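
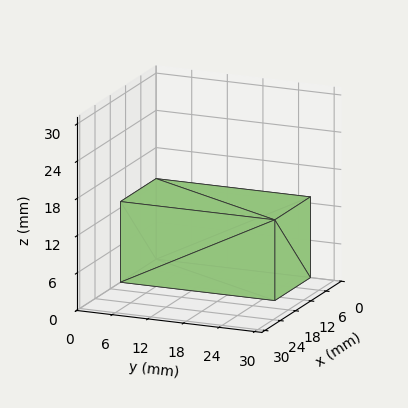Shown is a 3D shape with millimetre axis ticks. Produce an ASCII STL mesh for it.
Reading the render: the shape is a rectangular box, roughly 14 × 26 mm footprint and 13 mm tall (dimensions read to the nearest mm from the axis ticks). For the STL, each face is triangulated and given an outward normal.

solid part
  facet normal 0.0000 0.0000 -1.0000
    outer loop
      vertex 14.000 26.000 0.000
      vertex 14.000 0.000 0.000
      vertex 0.000 0.000 0.000
    endloop
  endfacet
  facet normal 0.0000 0.0000 -1.0000
    outer loop
      vertex 0.000 26.000 0.000
      vertex 14.000 26.000 0.000
      vertex 0.000 0.000 0.000
    endloop
  endfacet
  facet normal 0.0000 0.0000 1.0000
    outer loop
      vertex 0.000 0.000 13.000
      vertex 14.000 0.000 13.000
      vertex 14.000 26.000 13.000
    endloop
  endfacet
  facet normal 0.0000 0.0000 1.0000
    outer loop
      vertex 0.000 0.000 13.000
      vertex 14.000 26.000 13.000
      vertex 0.000 26.000 13.000
    endloop
  endfacet
  facet normal 0.0000 -1.0000 0.0000
    outer loop
      vertex 0.000 0.000 0.000
      vertex 14.000 0.000 0.000
      vertex 14.000 0.000 13.000
    endloop
  endfacet
  facet normal 0.0000 -1.0000 0.0000
    outer loop
      vertex 0.000 0.000 0.000
      vertex 14.000 0.000 13.000
      vertex 0.000 0.000 13.000
    endloop
  endfacet
  facet normal 0.0000 1.0000 0.0000
    outer loop
      vertex 14.000 26.000 13.000
      vertex 14.000 26.000 0.000
      vertex 0.000 26.000 0.000
    endloop
  endfacet
  facet normal 0.0000 1.0000 0.0000
    outer loop
      vertex 0.000 26.000 13.000
      vertex 14.000 26.000 13.000
      vertex 0.000 26.000 0.000
    endloop
  endfacet
  facet normal -1.0000 0.0000 0.0000
    outer loop
      vertex 0.000 26.000 13.000
      vertex 0.000 26.000 0.000
      vertex 0.000 0.000 0.000
    endloop
  endfacet
  facet normal -1.0000 0.0000 0.0000
    outer loop
      vertex 0.000 0.000 13.000
      vertex 0.000 26.000 13.000
      vertex 0.000 0.000 0.000
    endloop
  endfacet
  facet normal 1.0000 0.0000 0.0000
    outer loop
      vertex 14.000 0.000 0.000
      vertex 14.000 26.000 0.000
      vertex 14.000 26.000 13.000
    endloop
  endfacet
  facet normal 1.0000 0.0000 0.0000
    outer loop
      vertex 14.000 0.000 0.000
      vertex 14.000 26.000 13.000
      vertex 14.000 0.000 13.000
    endloop
  endfacet
endsolid part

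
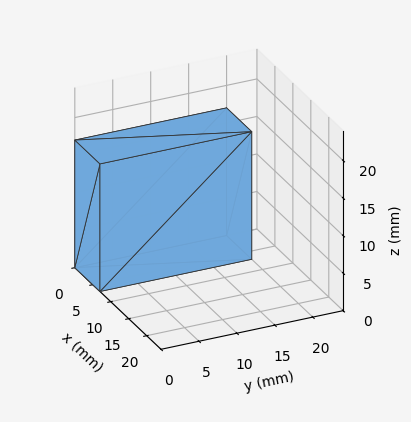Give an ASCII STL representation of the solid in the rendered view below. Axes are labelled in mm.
Reading the render: the shape is a rectangular box, roughly 7 × 20 mm footprint and 17 mm tall (dimensions read to the nearest mm from the axis ticks). For the STL, each face is triangulated and given an outward normal.

solid part
  facet normal 0.0000 0.0000 -1.0000
    outer loop
      vertex 7.000 20.000 0.000
      vertex 7.000 0.000 0.000
      vertex 0.000 0.000 0.000
    endloop
  endfacet
  facet normal 0.0000 0.0000 -1.0000
    outer loop
      vertex 0.000 20.000 0.000
      vertex 7.000 20.000 0.000
      vertex 0.000 0.000 0.000
    endloop
  endfacet
  facet normal 0.0000 0.0000 1.0000
    outer loop
      vertex 0.000 0.000 17.000
      vertex 7.000 0.000 17.000
      vertex 7.000 20.000 17.000
    endloop
  endfacet
  facet normal 0.0000 0.0000 1.0000
    outer loop
      vertex 0.000 0.000 17.000
      vertex 7.000 20.000 17.000
      vertex 0.000 20.000 17.000
    endloop
  endfacet
  facet normal 0.0000 -1.0000 0.0000
    outer loop
      vertex 0.000 0.000 0.000
      vertex 7.000 0.000 0.000
      vertex 7.000 0.000 17.000
    endloop
  endfacet
  facet normal 0.0000 -1.0000 0.0000
    outer loop
      vertex 0.000 0.000 0.000
      vertex 7.000 0.000 17.000
      vertex 0.000 0.000 17.000
    endloop
  endfacet
  facet normal 0.0000 1.0000 0.0000
    outer loop
      vertex 7.000 20.000 17.000
      vertex 7.000 20.000 0.000
      vertex 0.000 20.000 0.000
    endloop
  endfacet
  facet normal 0.0000 1.0000 0.0000
    outer loop
      vertex 0.000 20.000 17.000
      vertex 7.000 20.000 17.000
      vertex 0.000 20.000 0.000
    endloop
  endfacet
  facet normal -1.0000 0.0000 0.0000
    outer loop
      vertex 0.000 20.000 17.000
      vertex 0.000 20.000 0.000
      vertex 0.000 0.000 0.000
    endloop
  endfacet
  facet normal -1.0000 0.0000 0.0000
    outer loop
      vertex 0.000 0.000 17.000
      vertex 0.000 20.000 17.000
      vertex 0.000 0.000 0.000
    endloop
  endfacet
  facet normal 1.0000 0.0000 0.0000
    outer loop
      vertex 7.000 0.000 0.000
      vertex 7.000 20.000 0.000
      vertex 7.000 20.000 17.000
    endloop
  endfacet
  facet normal 1.0000 0.0000 0.0000
    outer loop
      vertex 7.000 0.000 0.000
      vertex 7.000 20.000 17.000
      vertex 7.000 0.000 17.000
    endloop
  endfacet
endsolid part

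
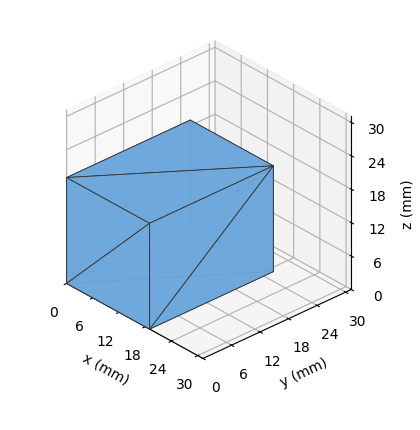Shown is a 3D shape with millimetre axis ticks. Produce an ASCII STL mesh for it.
Reading the render: the shape is a rectangular box, roughly 19 × 26 mm footprint and 19 mm tall (dimensions read to the nearest mm from the axis ticks). For the STL, each face is triangulated and given an outward normal.

solid part
  facet normal 0.0000 0.0000 -1.0000
    outer loop
      vertex 19.00 26.00 0.00
      vertex 19.00 0.00 0.00
      vertex 0.00 0.00 0.00
    endloop
  endfacet
  facet normal 0.0000 0.0000 -1.0000
    outer loop
      vertex 0.00 26.00 0.00
      vertex 19.00 26.00 0.00
      vertex 0.00 0.00 0.00
    endloop
  endfacet
  facet normal 0.0000 0.0000 1.0000
    outer loop
      vertex 0.00 0.00 19.00
      vertex 19.00 0.00 19.00
      vertex 19.00 26.00 19.00
    endloop
  endfacet
  facet normal 0.0000 0.0000 1.0000
    outer loop
      vertex 0.00 0.00 19.00
      vertex 19.00 26.00 19.00
      vertex 0.00 26.00 19.00
    endloop
  endfacet
  facet normal 0.0000 -1.0000 0.0000
    outer loop
      vertex 0.00 0.00 0.00
      vertex 19.00 0.00 0.00
      vertex 19.00 0.00 19.00
    endloop
  endfacet
  facet normal 0.0000 -1.0000 0.0000
    outer loop
      vertex 0.00 0.00 0.00
      vertex 19.00 0.00 19.00
      vertex 0.00 0.00 19.00
    endloop
  endfacet
  facet normal 0.0000 1.0000 0.0000
    outer loop
      vertex 19.00 26.00 19.00
      vertex 19.00 26.00 0.00
      vertex 0.00 26.00 0.00
    endloop
  endfacet
  facet normal 0.0000 1.0000 0.0000
    outer loop
      vertex 0.00 26.00 19.00
      vertex 19.00 26.00 19.00
      vertex 0.00 26.00 0.00
    endloop
  endfacet
  facet normal -1.0000 0.0000 0.0000
    outer loop
      vertex 0.00 26.00 19.00
      vertex 0.00 26.00 0.00
      vertex 0.00 0.00 0.00
    endloop
  endfacet
  facet normal -1.0000 0.0000 0.0000
    outer loop
      vertex 0.00 0.00 19.00
      vertex 0.00 26.00 19.00
      vertex 0.00 0.00 0.00
    endloop
  endfacet
  facet normal 1.0000 0.0000 0.0000
    outer loop
      vertex 19.00 0.00 0.00
      vertex 19.00 26.00 0.00
      vertex 19.00 26.00 19.00
    endloop
  endfacet
  facet normal 1.0000 0.0000 0.0000
    outer loop
      vertex 19.00 0.00 0.00
      vertex 19.00 26.00 19.00
      vertex 19.00 0.00 19.00
    endloop
  endfacet
endsolid part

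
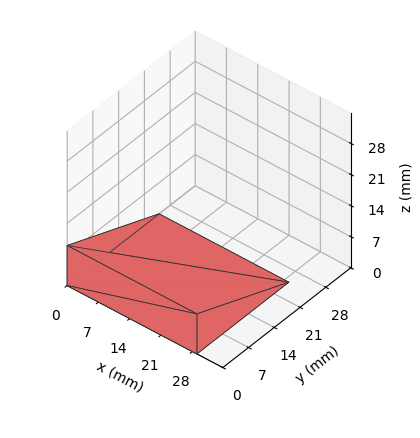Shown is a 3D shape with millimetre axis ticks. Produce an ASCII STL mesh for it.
Reading the render: the shape is a wedge (ramp): 29 × 25 mm base, rising to 9 mm along the y=0 edge and sloping linearly to z=0 at y=25 (dimensions read to the nearest mm from the axis ticks). For the STL, each face is triangulated and given an outward normal.

solid part
  facet normal 0.0000 0.0000 -1.0000
    outer loop
      vertex 29.00 25.00 0.00
      vertex 29.00 0.00 0.00
      vertex 0.00 0.00 0.00
    endloop
  endfacet
  facet normal 0.0000 0.0000 -1.0000
    outer loop
      vertex 0.00 25.00 0.00
      vertex 29.00 25.00 0.00
      vertex 0.00 0.00 0.00
    endloop
  endfacet
  facet normal 0.0000 -1.0000 0.0000
    outer loop
      vertex 0.00 0.00 0.00
      vertex 29.00 0.00 0.00
      vertex 29.00 0.00 9.00
    endloop
  endfacet
  facet normal 0.0000 -1.0000 0.0000
    outer loop
      vertex 0.00 0.00 0.00
      vertex 29.00 0.00 9.00
      vertex 0.00 0.00 9.00
    endloop
  endfacet
  facet normal 0.0000 0.3387 0.9409
    outer loop
      vertex 0.00 0.00 9.00
      vertex 29.00 0.00 9.00
      vertex 29.00 25.00 0.00
    endloop
  endfacet
  facet normal 0.0000 0.3387 0.9409
    outer loop
      vertex 0.00 0.00 9.00
      vertex 29.00 25.00 0.00
      vertex 0.00 25.00 0.00
    endloop
  endfacet
  facet normal -1.0000 0.0000 0.0000
    outer loop
      vertex 0.00 0.00 9.00
      vertex 0.00 25.00 0.00
      vertex 0.00 0.00 0.00
    endloop
  endfacet
  facet normal 1.0000 0.0000 0.0000
    outer loop
      vertex 29.00 0.00 0.00
      vertex 29.00 25.00 0.00
      vertex 29.00 0.00 9.00
    endloop
  endfacet
endsolid part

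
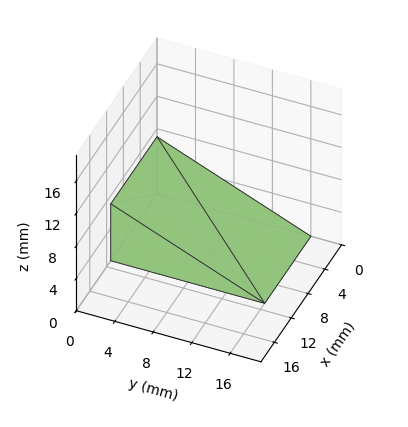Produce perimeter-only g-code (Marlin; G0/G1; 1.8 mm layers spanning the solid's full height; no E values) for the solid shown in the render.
Reading the render: the shape is a wedge (ramp): 11 × 16 mm base, rising to 7 mm along the y=0 edge and sloping linearly to z=0 at y=16 (dimensions read to the nearest mm from the axis ticks). For the g-code, the solid's height is divided into equal slices at the stated Δz and each level perimeter traced with G1 moves after a G0 lift.

; perimeter-only toolpath
G21 ; units = mm
G90 ; absolute positioning
G28 ; home
; layer 1
G0 Z1.8
G0 X0.0 Y0.0
G1 X11.0 Y0.0
G1 X11.0 Y12.0
G1 X0.0 Y12.0
G1 X0.0 Y0.0
; layer 2
G0 Z3.5
G0 X0.0 Y0.0
G1 X11.0 Y0.0
G1 X11.0 Y8.0
G1 X0.0 Y8.0
G1 X0.0 Y0.0
; layer 3
G0 Z5.2
G0 X0.0 Y0.0
G1 X11.0 Y0.0
G1 X11.0 Y4.0
G1 X0.0 Y4.0
G1 X0.0 Y0.0
M2 ; end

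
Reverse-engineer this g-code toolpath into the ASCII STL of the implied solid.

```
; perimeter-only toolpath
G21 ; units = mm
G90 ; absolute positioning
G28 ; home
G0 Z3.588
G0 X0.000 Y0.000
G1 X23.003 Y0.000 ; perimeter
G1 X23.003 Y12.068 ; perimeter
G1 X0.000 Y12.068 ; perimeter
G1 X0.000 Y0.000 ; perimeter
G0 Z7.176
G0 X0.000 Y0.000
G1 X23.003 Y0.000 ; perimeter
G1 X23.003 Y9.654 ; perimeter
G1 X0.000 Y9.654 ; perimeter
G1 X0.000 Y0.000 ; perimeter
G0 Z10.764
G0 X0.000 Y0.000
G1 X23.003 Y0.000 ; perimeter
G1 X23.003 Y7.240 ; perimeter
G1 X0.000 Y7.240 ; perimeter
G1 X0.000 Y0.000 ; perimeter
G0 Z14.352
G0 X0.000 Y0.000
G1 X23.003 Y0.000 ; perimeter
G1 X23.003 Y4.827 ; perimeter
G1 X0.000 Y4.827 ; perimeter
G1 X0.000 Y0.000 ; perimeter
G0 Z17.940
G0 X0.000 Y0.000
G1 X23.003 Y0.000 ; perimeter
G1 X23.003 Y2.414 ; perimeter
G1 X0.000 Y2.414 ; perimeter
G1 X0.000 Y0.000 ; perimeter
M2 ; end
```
solid part
  facet normal 0.0000 0.0000 -1.0000
    outer loop
      vertex 23.003 14.481 0.000
      vertex 23.003 0.000 0.000
      vertex 0.000 0.000 0.000
    endloop
  endfacet
  facet normal 0.0000 0.0000 -1.0000
    outer loop
      vertex 0.000 14.481 0.000
      vertex 23.003 14.481 0.000
      vertex 0.000 0.000 0.000
    endloop
  endfacet
  facet normal 0.0000 -1.0000 0.0000
    outer loop
      vertex 0.000 0.000 0.000
      vertex 23.003 0.000 0.000
      vertex 23.003 0.000 21.528
    endloop
  endfacet
  facet normal 0.0000 -1.0000 0.0000
    outer loop
      vertex 0.000 0.000 0.000
      vertex 23.003 0.000 21.528
      vertex 0.000 0.000 21.528
    endloop
  endfacet
  facet normal 0.0000 0.8297 0.5581
    outer loop
      vertex 0.000 0.000 21.528
      vertex 23.003 0.000 21.528
      vertex 23.003 14.481 0.000
    endloop
  endfacet
  facet normal 0.0000 0.8297 0.5581
    outer loop
      vertex 0.000 0.000 21.528
      vertex 23.003 14.481 0.000
      vertex 0.000 14.481 0.000
    endloop
  endfacet
  facet normal -1.0000 0.0000 0.0000
    outer loop
      vertex 0.000 0.000 21.528
      vertex 0.000 14.481 0.000
      vertex 0.000 0.000 0.000
    endloop
  endfacet
  facet normal 1.0000 0.0000 0.0000
    outer loop
      vertex 23.003 0.000 0.000
      vertex 23.003 14.481 0.000
      vertex 23.003 0.000 21.528
    endloop
  endfacet
endsolid part

The G0 Z moves step by Δz≈3.588 mm. The G1 loops shrink linearly with z, so the solid tapers from its base footprint up to z≈21.5. Closing with a flat bottom cap and the tapered top and triangulating gives 8 facets — a wedge (ramp): 23 × 14.5 mm base, rising to 21.5 mm along the y=0 edge and sloping linearly to z=0 at y=14.5.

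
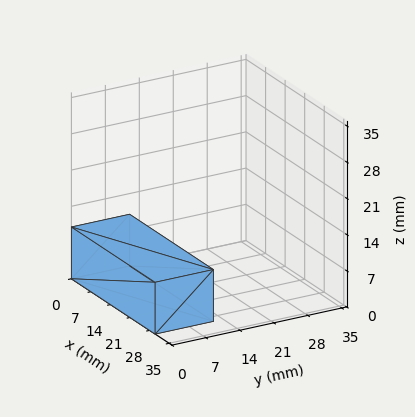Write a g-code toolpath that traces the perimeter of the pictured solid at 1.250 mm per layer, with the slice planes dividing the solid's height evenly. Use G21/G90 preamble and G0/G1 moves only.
Reading the render: the shape is a rectangular box, roughly 30 × 12 mm footprint and 10 mm tall (dimensions read to the nearest mm from the axis ticks). For the g-code, the solid's height is divided into equal slices at the stated Δz and each level perimeter traced with G1 moves after a G0 lift.

; perimeter-only toolpath
G21 ; units = mm
G90 ; absolute positioning
G28 ; home
; layer 1
G0 Z1.250
G0 X0.000 Y0.000
G1 X30.000 Y0.000
G1 X30.000 Y12.000
G1 X0.000 Y12.000
G1 X0.000 Y0.000
; layer 2
G0 Z2.500
G0 X0.000 Y0.000
G1 X30.000 Y0.000
G1 X30.000 Y12.000
G1 X0.000 Y12.000
G1 X0.000 Y0.000
; layer 3
G0 Z3.750
G0 X0.000 Y0.000
G1 X30.000 Y0.000
G1 X30.000 Y12.000
G1 X0.000 Y12.000
G1 X0.000 Y0.000
; layer 4
G0 Z5.000
G0 X0.000 Y0.000
G1 X30.000 Y0.000
G1 X30.000 Y12.000
G1 X0.000 Y12.000
G1 X0.000 Y0.000
; layer 5
G0 Z6.250
G0 X0.000 Y0.000
G1 X30.000 Y0.000
G1 X30.000 Y12.000
G1 X0.000 Y12.000
G1 X0.000 Y0.000
; layer 6
G0 Z7.500
G0 X0.000 Y0.000
G1 X30.000 Y0.000
G1 X30.000 Y12.000
G1 X0.000 Y12.000
G1 X0.000 Y0.000
; layer 7
G0 Z8.750
G0 X0.000 Y0.000
G1 X30.000 Y0.000
G1 X30.000 Y12.000
G1 X0.000 Y12.000
G1 X0.000 Y0.000
; layer 8
G0 Z10.000
G0 X0.000 Y0.000
G1 X30.000 Y0.000
G1 X30.000 Y12.000
G1 X0.000 Y12.000
G1 X0.000 Y0.000
M2 ; end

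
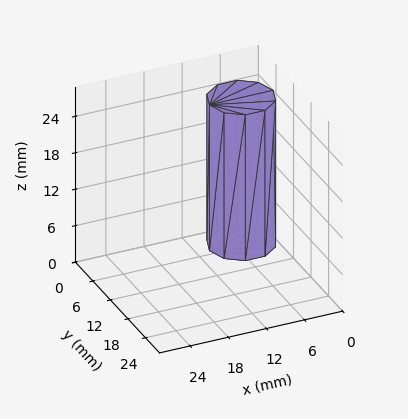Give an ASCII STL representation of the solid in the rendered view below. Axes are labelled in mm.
Reading the render: the shape is a regular 10-sided prism (a cylinder approximated with 10 flat sides), circumscribed radius ≈ 5 mm, height ≈ 24 mm (dimensions read to the nearest mm from the axis ticks). For the STL, each face is triangulated and given an outward normal.

solid part
  facet normal 0.0000 0.0000 -1.0000
    outer loop
      vertex 6.55 9.76 0.00
      vertex 9.05 7.94 0.00
      vertex 10.00 5.00 0.00
    endloop
  endfacet
  facet normal 0.0000 0.0000 -1.0000
    outer loop
      vertex 3.45 9.76 0.00
      vertex 6.55 9.76 0.00
      vertex 10.00 5.00 0.00
    endloop
  endfacet
  facet normal 0.0000 0.0000 -1.0000
    outer loop
      vertex 0.95 7.94 0.00
      vertex 3.45 9.76 0.00
      vertex 10.00 5.00 0.00
    endloop
  endfacet
  facet normal 0.0000 0.0000 -1.0000
    outer loop
      vertex 0.00 5.00 0.00
      vertex 0.95 7.94 0.00
      vertex 10.00 5.00 0.00
    endloop
  endfacet
  facet normal 0.0000 0.0000 -1.0000
    outer loop
      vertex 0.95 2.06 0.00
      vertex 0.00 5.00 0.00
      vertex 10.00 5.00 0.00
    endloop
  endfacet
  facet normal 0.0000 0.0000 -1.0000
    outer loop
      vertex 3.45 0.24 0.00
      vertex 0.95 2.06 0.00
      vertex 10.00 5.00 0.00
    endloop
  endfacet
  facet normal 0.0000 0.0000 -1.0000
    outer loop
      vertex 6.55 0.24 0.00
      vertex 3.45 0.24 0.00
      vertex 10.00 5.00 0.00
    endloop
  endfacet
  facet normal 0.0000 0.0000 -1.0000
    outer loop
      vertex 9.05 2.06 0.00
      vertex 6.55 0.24 0.00
      vertex 10.00 5.00 0.00
    endloop
  endfacet
  facet normal 0.0000 0.0000 1.0000
    outer loop
      vertex 10.00 5.00 24.00
      vertex 9.05 7.94 24.00
      vertex 6.55 9.76 24.00
    endloop
  endfacet
  facet normal 0.0000 0.0000 1.0000
    outer loop
      vertex 10.00 5.00 24.00
      vertex 6.55 9.76 24.00
      vertex 3.45 9.76 24.00
    endloop
  endfacet
  facet normal 0.0000 0.0000 1.0000
    outer loop
      vertex 10.00 5.00 24.00
      vertex 3.45 9.76 24.00
      vertex 0.95 7.94 24.00
    endloop
  endfacet
  facet normal 0.0000 0.0000 1.0000
    outer loop
      vertex 10.00 5.00 24.00
      vertex 0.95 7.94 24.00
      vertex 0.00 5.00 24.00
    endloop
  endfacet
  facet normal 0.0000 0.0000 1.0000
    outer loop
      vertex 10.00 5.00 24.00
      vertex 0.00 5.00 24.00
      vertex 0.95 2.06 24.00
    endloop
  endfacet
  facet normal 0.0000 0.0000 1.0000
    outer loop
      vertex 10.00 5.00 24.00
      vertex 0.95 2.06 24.00
      vertex 3.45 0.24 24.00
    endloop
  endfacet
  facet normal 0.0000 0.0000 1.0000
    outer loop
      vertex 10.00 5.00 24.00
      vertex 3.45 0.24 24.00
      vertex 6.55 0.24 24.00
    endloop
  endfacet
  facet normal 0.0000 0.0000 1.0000
    outer loop
      vertex 10.00 5.00 24.00
      vertex 6.55 0.24 24.00
      vertex 9.05 2.06 24.00
    endloop
  endfacet
  facet normal 0.9516 0.3075 0.0000
    outer loop
      vertex 10.00 5.00 0.00
      vertex 9.05 7.94 0.00
      vertex 9.05 7.94 24.00
    endloop
  endfacet
  facet normal 0.9516 0.3075 0.0000
    outer loop
      vertex 10.00 5.00 0.00
      vertex 9.05 7.94 24.00
      vertex 10.00 5.00 24.00
    endloop
  endfacet
  facet normal 0.5886 0.8085 0.0000
    outer loop
      vertex 9.05 7.94 0.00
      vertex 6.55 9.76 0.00
      vertex 6.55 9.76 24.00
    endloop
  endfacet
  facet normal 0.5886 0.8085 0.0000
    outer loop
      vertex 9.05 7.94 0.00
      vertex 6.55 9.76 24.00
      vertex 9.05 7.94 24.00
    endloop
  endfacet
  facet normal 0.0000 1.0000 0.0000
    outer loop
      vertex 6.55 9.76 0.00
      vertex 3.45 9.76 0.00
      vertex 3.45 9.76 24.00
    endloop
  endfacet
  facet normal 0.0000 1.0000 0.0000
    outer loop
      vertex 6.55 9.76 0.00
      vertex 3.45 9.76 24.00
      vertex 6.55 9.76 24.00
    endloop
  endfacet
  facet normal -0.5886 0.8085 0.0000
    outer loop
      vertex 3.45 9.76 0.00
      vertex 0.95 7.94 0.00
      vertex 0.95 7.94 24.00
    endloop
  endfacet
  facet normal -0.5886 0.8085 0.0000
    outer loop
      vertex 3.45 9.76 0.00
      vertex 0.95 7.94 24.00
      vertex 3.45 9.76 24.00
    endloop
  endfacet
  facet normal -0.9516 0.3075 0.0000
    outer loop
      vertex 0.95 7.94 0.00
      vertex 0.00 5.00 0.00
      vertex 0.00 5.00 24.00
    endloop
  endfacet
  facet normal -0.9516 0.3075 0.0000
    outer loop
      vertex 0.95 7.94 0.00
      vertex 0.00 5.00 24.00
      vertex 0.95 7.94 24.00
    endloop
  endfacet
  facet normal -0.9516 -0.3075 0.0000
    outer loop
      vertex 0.00 5.00 0.00
      vertex 0.95 2.06 0.00
      vertex 0.95 2.06 24.00
    endloop
  endfacet
  facet normal -0.9516 -0.3075 0.0000
    outer loop
      vertex 0.00 5.00 0.00
      vertex 0.95 2.06 24.00
      vertex 0.00 5.00 24.00
    endloop
  endfacet
  facet normal -0.5886 -0.8085 0.0000
    outer loop
      vertex 0.95 2.06 0.00
      vertex 3.45 0.24 0.00
      vertex 3.45 0.24 24.00
    endloop
  endfacet
  facet normal -0.5886 -0.8085 0.0000
    outer loop
      vertex 0.95 2.06 0.00
      vertex 3.45 0.24 24.00
      vertex 0.95 2.06 24.00
    endloop
  endfacet
  facet normal 0.0000 -1.0000 0.0000
    outer loop
      vertex 3.45 0.24 0.00
      vertex 6.55 0.24 0.00
      vertex 6.55 0.24 24.00
    endloop
  endfacet
  facet normal 0.0000 -1.0000 0.0000
    outer loop
      vertex 3.45 0.24 0.00
      vertex 6.55 0.24 24.00
      vertex 3.45 0.24 24.00
    endloop
  endfacet
  facet normal 0.5886 -0.8085 0.0000
    outer loop
      vertex 6.55 0.24 0.00
      vertex 9.05 2.06 0.00
      vertex 9.05 2.06 24.00
    endloop
  endfacet
  facet normal 0.5886 -0.8085 0.0000
    outer loop
      vertex 6.55 0.24 0.00
      vertex 9.05 2.06 24.00
      vertex 6.55 0.24 24.00
    endloop
  endfacet
  facet normal 0.9516 -0.3075 0.0000
    outer loop
      vertex 9.05 2.06 0.00
      vertex 10.00 5.00 0.00
      vertex 10.00 5.00 24.00
    endloop
  endfacet
  facet normal 0.9516 -0.3075 0.0000
    outer loop
      vertex 9.05 2.06 0.00
      vertex 10.00 5.00 24.00
      vertex 9.05 2.06 24.00
    endloop
  endfacet
endsolid part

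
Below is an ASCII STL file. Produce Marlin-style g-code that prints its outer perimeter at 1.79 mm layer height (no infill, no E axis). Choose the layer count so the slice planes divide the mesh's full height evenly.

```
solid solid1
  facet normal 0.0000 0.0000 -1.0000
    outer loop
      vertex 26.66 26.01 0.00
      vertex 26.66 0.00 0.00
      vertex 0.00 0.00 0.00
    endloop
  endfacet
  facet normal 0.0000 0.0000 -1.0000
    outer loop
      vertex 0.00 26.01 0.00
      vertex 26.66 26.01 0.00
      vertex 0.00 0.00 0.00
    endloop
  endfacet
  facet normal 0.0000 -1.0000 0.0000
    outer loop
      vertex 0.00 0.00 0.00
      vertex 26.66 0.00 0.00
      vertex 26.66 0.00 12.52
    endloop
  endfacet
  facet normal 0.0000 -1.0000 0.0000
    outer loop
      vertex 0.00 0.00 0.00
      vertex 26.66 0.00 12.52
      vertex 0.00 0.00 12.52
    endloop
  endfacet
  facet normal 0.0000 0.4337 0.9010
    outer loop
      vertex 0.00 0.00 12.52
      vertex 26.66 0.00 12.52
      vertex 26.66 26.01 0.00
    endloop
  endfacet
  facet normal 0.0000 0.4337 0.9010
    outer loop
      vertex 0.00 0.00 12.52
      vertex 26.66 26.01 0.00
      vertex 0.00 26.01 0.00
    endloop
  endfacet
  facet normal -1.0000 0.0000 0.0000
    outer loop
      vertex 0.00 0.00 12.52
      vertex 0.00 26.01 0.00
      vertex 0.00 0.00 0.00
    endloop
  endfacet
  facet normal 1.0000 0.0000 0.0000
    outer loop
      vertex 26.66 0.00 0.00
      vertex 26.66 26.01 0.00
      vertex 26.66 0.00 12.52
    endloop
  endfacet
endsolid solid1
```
; perimeter-only toolpath
G21 ; units = mm
G90 ; absolute positioning
G28 ; home
; layer 1
G0 Z1.79
G0 X0.00 Y0.00
G1 X26.66 Y0.00
G1 X26.66 Y22.29
G1 X0.00 Y22.29
G1 X0.00 Y0.00
; layer 2
G0 Z3.58
G0 X0.00 Y0.00
G1 X26.66 Y0.00
G1 X26.66 Y18.58
G1 X0.00 Y18.58
G1 X0.00 Y0.00
; layer 3
G0 Z5.37
G0 X0.00 Y0.00
G1 X26.66 Y0.00
G1 X26.66 Y14.86
G1 X0.00 Y14.86
G1 X0.00 Y0.00
; layer 4
G0 Z7.15
G0 X0.00 Y0.00
G1 X26.66 Y0.00
G1 X26.66 Y11.15
G1 X0.00 Y11.15
G1 X0.00 Y0.00
; layer 5
G0 Z8.94
G0 X0.00 Y0.00
G1 X26.66 Y0.00
G1 X26.66 Y7.43
G1 X0.00 Y7.43
G1 X0.00 Y0.00
; layer 6
G0 Z10.73
G0 X0.00 Y0.00
G1 X26.66 Y0.00
G1 X26.66 Y3.72
G1 X0.00 Y3.72
G1 X0.00 Y0.00
M2 ; end

The solid is a wedge (ramp): 26.7 × 26 mm base, rising to 12.5 mm along the y=0 edge and sloping linearly to z=0 at y=26. Slicing at Δz = 1.79 mm — 7 equal slices spanning the solid's height, so layer i sits at z = i·h/7 — gives 6 non-empty perimeters. Each is a 4-segment closed polygon; G0 lifts to the layer z and rapids to the start vertex, then G1 traces the edges. The cross-section shrinks linearly with z (the slice at the apex is degenerate and omitted).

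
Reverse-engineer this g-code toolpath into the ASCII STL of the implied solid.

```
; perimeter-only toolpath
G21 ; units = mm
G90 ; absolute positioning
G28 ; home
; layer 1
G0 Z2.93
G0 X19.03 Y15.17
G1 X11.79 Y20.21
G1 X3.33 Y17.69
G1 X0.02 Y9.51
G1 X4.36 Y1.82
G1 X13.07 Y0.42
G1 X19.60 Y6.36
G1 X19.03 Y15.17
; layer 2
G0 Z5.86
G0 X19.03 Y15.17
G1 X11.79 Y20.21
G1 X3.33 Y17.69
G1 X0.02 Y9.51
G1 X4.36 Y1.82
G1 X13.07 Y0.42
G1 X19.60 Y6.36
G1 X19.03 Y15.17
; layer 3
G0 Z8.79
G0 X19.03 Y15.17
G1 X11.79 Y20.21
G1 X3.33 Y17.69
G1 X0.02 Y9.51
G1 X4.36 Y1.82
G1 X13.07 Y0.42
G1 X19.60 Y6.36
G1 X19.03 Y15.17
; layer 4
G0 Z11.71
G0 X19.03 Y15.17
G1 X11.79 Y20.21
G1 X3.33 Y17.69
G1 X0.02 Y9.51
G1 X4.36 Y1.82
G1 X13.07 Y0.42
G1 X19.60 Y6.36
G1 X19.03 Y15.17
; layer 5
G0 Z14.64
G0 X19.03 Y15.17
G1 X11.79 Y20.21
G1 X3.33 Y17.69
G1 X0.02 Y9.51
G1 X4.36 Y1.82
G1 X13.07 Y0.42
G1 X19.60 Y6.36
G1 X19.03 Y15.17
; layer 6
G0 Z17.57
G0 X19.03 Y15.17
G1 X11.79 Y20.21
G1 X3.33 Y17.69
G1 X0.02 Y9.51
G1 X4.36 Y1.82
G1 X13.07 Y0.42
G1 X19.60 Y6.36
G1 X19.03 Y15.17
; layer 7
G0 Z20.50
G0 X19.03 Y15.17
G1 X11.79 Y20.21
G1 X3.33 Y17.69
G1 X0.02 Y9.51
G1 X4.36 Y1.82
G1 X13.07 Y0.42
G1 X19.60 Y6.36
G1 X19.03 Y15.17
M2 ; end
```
solid part
  facet normal 0.0000 0.0000 -1.0000
    outer loop
      vertex 3.33 17.69 0.00
      vertex 11.79 20.21 0.00
      vertex 19.03 15.17 0.00
    endloop
  endfacet
  facet normal 0.0000 0.0000 -1.0000
    outer loop
      vertex 0.02 9.51 0.00
      vertex 3.33 17.69 0.00
      vertex 19.03 15.17 0.00
    endloop
  endfacet
  facet normal 0.0000 0.0000 -1.0000
    outer loop
      vertex 4.36 1.82 0.00
      vertex 0.02 9.51 0.00
      vertex 19.03 15.17 0.00
    endloop
  endfacet
  facet normal 0.0000 0.0000 -1.0000
    outer loop
      vertex 13.07 0.42 0.00
      vertex 4.36 1.82 0.00
      vertex 19.03 15.17 0.00
    endloop
  endfacet
  facet normal 0.0000 0.0000 -1.0000
    outer loop
      vertex 19.60 6.36 0.00
      vertex 13.07 0.42 0.00
      vertex 19.03 15.17 0.00
    endloop
  endfacet
  facet normal 0.0000 0.0000 1.0000
    outer loop
      vertex 19.03 15.17 20.50
      vertex 11.79 20.21 20.50
      vertex 3.33 17.69 20.50
    endloop
  endfacet
  facet normal 0.0000 0.0000 1.0000
    outer loop
      vertex 19.03 15.17 20.50
      vertex 3.33 17.69 20.50
      vertex 0.02 9.51 20.50
    endloop
  endfacet
  facet normal 0.0000 0.0000 1.0000
    outer loop
      vertex 19.03 15.17 20.50
      vertex 0.02 9.51 20.50
      vertex 4.36 1.82 20.50
    endloop
  endfacet
  facet normal 0.0000 0.0000 1.0000
    outer loop
      vertex 19.03 15.17 20.50
      vertex 4.36 1.82 20.50
      vertex 13.07 0.42 20.50
    endloop
  endfacet
  facet normal 0.0000 0.0000 1.0000
    outer loop
      vertex 19.03 15.17 20.50
      vertex 13.07 0.42 20.50
      vertex 19.60 6.36 20.50
    endloop
  endfacet
  facet normal 0.5713 0.8207 0.0000
    outer loop
      vertex 19.03 15.17 0.00
      vertex 11.79 20.21 0.00
      vertex 11.79 20.21 20.50
    endloop
  endfacet
  facet normal 0.5713 0.8207 0.0000
    outer loop
      vertex 19.03 15.17 0.00
      vertex 11.79 20.21 20.50
      vertex 19.03 15.17 20.50
    endloop
  endfacet
  facet normal -0.2855 0.9584 0.0000
    outer loop
      vertex 11.79 20.21 0.00
      vertex 3.33 17.69 0.00
      vertex 3.33 17.69 20.50
    endloop
  endfacet
  facet normal -0.2855 0.9584 0.0000
    outer loop
      vertex 11.79 20.21 0.00
      vertex 3.33 17.69 20.50
      vertex 11.79 20.21 20.50
    endloop
  endfacet
  facet normal -0.9270 0.3751 0.0000
    outer loop
      vertex 3.33 17.69 0.00
      vertex 0.02 9.51 0.00
      vertex 0.02 9.51 20.50
    endloop
  endfacet
  facet normal -0.9270 0.3751 0.0000
    outer loop
      vertex 3.33 17.69 0.00
      vertex 0.02 9.51 20.50
      vertex 3.33 17.69 20.50
    endloop
  endfacet
  facet normal -0.8709 -0.4915 0.0000
    outer loop
      vertex 0.02 9.51 0.00
      vertex 4.36 1.82 0.00
      vertex 4.36 1.82 20.50
    endloop
  endfacet
  facet normal -0.8709 -0.4915 0.0000
    outer loop
      vertex 0.02 9.51 0.00
      vertex 4.36 1.82 20.50
      vertex 0.02 9.51 20.50
    endloop
  endfacet
  facet normal -0.1587 -0.9873 0.0000
    outer loop
      vertex 4.36 1.82 0.00
      vertex 13.07 0.42 0.00
      vertex 13.07 0.42 20.50
    endloop
  endfacet
  facet normal -0.1587 -0.9873 0.0000
    outer loop
      vertex 4.36 1.82 0.00
      vertex 13.07 0.42 20.50
      vertex 4.36 1.82 20.50
    endloop
  endfacet
  facet normal 0.6729 -0.7397 0.0000
    outer loop
      vertex 13.07 0.42 0.00
      vertex 19.60 6.36 0.00
      vertex 19.60 6.36 20.50
    endloop
  endfacet
  facet normal 0.6729 -0.7397 0.0000
    outer loop
      vertex 13.07 0.42 0.00
      vertex 19.60 6.36 20.50
      vertex 13.07 0.42 20.50
    endloop
  endfacet
  facet normal 0.9979 0.0646 0.0000
    outer loop
      vertex 19.60 6.36 0.00
      vertex 19.03 15.17 0.00
      vertex 19.03 15.17 20.50
    endloop
  endfacet
  facet normal 0.9979 0.0646 0.0000
    outer loop
      vertex 19.60 6.36 0.00
      vertex 19.03 15.17 20.50
      vertex 19.60 6.36 20.50
    endloop
  endfacet
endsolid part

The G0 Z moves step by Δz≈2.93 mm. Every layer's G1 loop is the same polygon, so the solid is a straight extrusion of it from z=0 to z≈20.5. Closing with flat bottom and top caps and triangulating gives 24 facets — a regular 7-sided prism (a cylinder approximated with 7 flat sides), circumscribed radius ≈ 10.2 mm, height ≈ 20.5 mm.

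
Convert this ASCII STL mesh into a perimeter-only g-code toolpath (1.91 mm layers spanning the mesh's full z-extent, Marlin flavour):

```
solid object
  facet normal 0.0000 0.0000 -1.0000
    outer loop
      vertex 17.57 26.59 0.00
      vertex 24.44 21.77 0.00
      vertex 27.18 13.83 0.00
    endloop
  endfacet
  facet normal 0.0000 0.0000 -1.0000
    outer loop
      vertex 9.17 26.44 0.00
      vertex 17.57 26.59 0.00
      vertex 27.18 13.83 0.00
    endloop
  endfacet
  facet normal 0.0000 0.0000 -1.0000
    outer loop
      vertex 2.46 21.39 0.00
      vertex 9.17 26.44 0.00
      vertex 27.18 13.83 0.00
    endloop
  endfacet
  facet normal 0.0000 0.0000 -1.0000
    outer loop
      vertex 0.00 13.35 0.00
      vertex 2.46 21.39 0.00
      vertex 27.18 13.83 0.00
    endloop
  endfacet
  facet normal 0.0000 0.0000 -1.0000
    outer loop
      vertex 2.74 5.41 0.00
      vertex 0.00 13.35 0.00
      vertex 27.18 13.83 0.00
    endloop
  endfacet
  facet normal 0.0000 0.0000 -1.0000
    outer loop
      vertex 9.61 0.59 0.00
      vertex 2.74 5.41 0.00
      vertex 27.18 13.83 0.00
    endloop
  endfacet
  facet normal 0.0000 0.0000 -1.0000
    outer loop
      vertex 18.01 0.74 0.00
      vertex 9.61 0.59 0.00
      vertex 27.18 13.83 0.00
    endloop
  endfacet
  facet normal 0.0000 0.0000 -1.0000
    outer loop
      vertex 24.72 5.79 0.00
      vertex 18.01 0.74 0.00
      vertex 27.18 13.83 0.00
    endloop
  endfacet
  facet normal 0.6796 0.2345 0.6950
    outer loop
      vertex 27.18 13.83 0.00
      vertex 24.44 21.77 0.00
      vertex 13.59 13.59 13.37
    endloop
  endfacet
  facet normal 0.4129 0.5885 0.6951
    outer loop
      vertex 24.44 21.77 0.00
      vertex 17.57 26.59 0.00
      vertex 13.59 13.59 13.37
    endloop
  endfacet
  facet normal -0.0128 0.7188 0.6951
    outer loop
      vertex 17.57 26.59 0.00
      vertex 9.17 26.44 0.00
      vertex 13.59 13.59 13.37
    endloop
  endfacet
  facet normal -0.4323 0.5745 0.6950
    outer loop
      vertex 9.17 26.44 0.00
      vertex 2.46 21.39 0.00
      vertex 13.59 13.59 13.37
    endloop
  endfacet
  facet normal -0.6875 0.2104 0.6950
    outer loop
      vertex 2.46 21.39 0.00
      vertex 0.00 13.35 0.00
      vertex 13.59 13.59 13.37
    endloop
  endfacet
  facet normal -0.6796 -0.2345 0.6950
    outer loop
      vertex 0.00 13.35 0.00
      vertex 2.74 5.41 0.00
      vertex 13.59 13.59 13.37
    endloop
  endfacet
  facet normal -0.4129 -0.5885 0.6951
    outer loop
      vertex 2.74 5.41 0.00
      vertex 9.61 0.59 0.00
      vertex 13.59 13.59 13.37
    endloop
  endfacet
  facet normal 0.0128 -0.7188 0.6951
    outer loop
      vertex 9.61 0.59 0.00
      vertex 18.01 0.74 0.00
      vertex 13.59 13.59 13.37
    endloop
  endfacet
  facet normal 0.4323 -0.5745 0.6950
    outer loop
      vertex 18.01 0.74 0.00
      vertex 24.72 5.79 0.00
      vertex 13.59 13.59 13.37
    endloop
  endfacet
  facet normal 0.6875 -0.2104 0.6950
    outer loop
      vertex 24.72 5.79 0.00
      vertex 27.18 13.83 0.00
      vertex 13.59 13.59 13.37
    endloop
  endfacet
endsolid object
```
; perimeter-only toolpath
G21 ; units = mm
G90 ; absolute positioning
G28 ; home
; layer 1
G0 Z1.91
G0 X25.24 Y13.80
G1 X22.89 Y20.60
G1 X17.00 Y24.73
G1 X9.80 Y24.60
G1 X4.05 Y20.28
G1 X1.94 Y13.38
G1 X4.29 Y6.58
G1 X10.18 Y2.45
G1 X17.38 Y2.58
G1 X23.13 Y6.90
G1 X25.24 Y13.80
; layer 2
G0 Z3.82
G0 X23.30 Y13.76
G1 X21.34 Y19.43
G1 X16.43 Y22.88
G1 X10.43 Y22.77
G1 X5.64 Y19.16
G1 X3.88 Y13.42
G1 X5.84 Y7.75
G1 X10.75 Y4.30
G1 X16.75 Y4.41
G1 X21.54 Y8.02
G1 X23.30 Y13.76
; layer 3
G0 Z5.73
G0 X21.36 Y13.73
G1 X19.79 Y18.26
G1 X15.86 Y21.02
G1 X11.06 Y20.93
G1 X7.23 Y18.05
G1 X5.82 Y13.45
G1 X7.39 Y8.92
G1 X11.32 Y6.16
G1 X16.12 Y6.25
G1 X19.95 Y9.13
G1 X21.36 Y13.73
; layer 4
G0 Z7.64
G0 X19.41 Y13.69
G1 X18.24 Y17.10
G1 X15.30 Y19.16
G1 X11.70 Y19.10
G1 X8.82 Y16.93
G1 X7.77 Y13.49
G1 X8.94 Y10.08
G1 X11.88 Y8.02
G1 X15.48 Y8.08
G1 X18.36 Y10.25
G1 X19.41 Y13.69
; layer 5
G0 Z9.55
G0 X17.47 Y13.66
G1 X16.69 Y15.93
G1 X14.73 Y17.30
G1 X12.33 Y17.26
G1 X10.41 Y15.82
G1 X9.71 Y13.52
G1 X10.49 Y11.25
G1 X12.45 Y9.88
G1 X14.85 Y9.92
G1 X16.77 Y11.36
G1 X17.47 Y13.66
; layer 6
G0 Z11.46
G0 X15.53 Y13.62
G1 X15.14 Y14.76
G1 X14.16 Y15.45
G1 X12.96 Y15.43
G1 X12.00 Y14.70
G1 X11.65 Y13.56
G1 X12.04 Y12.42
G1 X13.02 Y11.73
G1 X14.22 Y11.75
G1 X15.18 Y12.48
G1 X15.53 Y13.62
M2 ; end

The solid is a regular 10-sided pyramid, base circumscribed radius ≈ 13.6 mm, apex at z ≈ 13.4 mm. Slicing at Δz = 1.91 mm — 7 equal slices spanning the solid's height, so layer i sits at z = i·h/7 — gives 6 non-empty perimeters. Each is a 10-segment closed polygon; G0 lifts to the layer z and rapids to the start vertex, then G1 traces the edges. The cross-section shrinks linearly with z (the slice at the apex is degenerate and omitted).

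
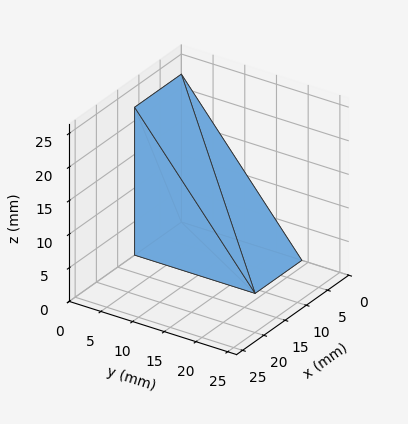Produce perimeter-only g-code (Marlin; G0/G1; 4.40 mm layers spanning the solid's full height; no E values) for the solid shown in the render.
Reading the render: the shape is a wedge (ramp): 11 × 19 mm base, rising to 22 mm along the y=0 edge and sloping linearly to z=0 at y=19 (dimensions read to the nearest mm from the axis ticks). For the g-code, the solid's height is divided into equal slices at the stated Δz and each level perimeter traced with G1 moves after a G0 lift.

; perimeter-only toolpath
G21 ; units = mm
G90 ; absolute positioning
G28 ; home
; layer 1
G0 Z4.40
G0 X0.00 Y0.00
G1 X11.00 Y0.00
G1 X11.00 Y15.20
G1 X0.00 Y15.20
G1 X0.00 Y0.00
; layer 2
G0 Z8.80
G0 X0.00 Y0.00
G1 X11.00 Y0.00
G1 X11.00 Y11.40
G1 X0.00 Y11.40
G1 X0.00 Y0.00
; layer 3
G0 Z13.20
G0 X0.00 Y0.00
G1 X11.00 Y0.00
G1 X11.00 Y7.60
G1 X0.00 Y7.60
G1 X0.00 Y0.00
; layer 4
G0 Z17.60
G0 X0.00 Y0.00
G1 X11.00 Y0.00
G1 X11.00 Y3.80
G1 X0.00 Y3.80
G1 X0.00 Y0.00
M2 ; end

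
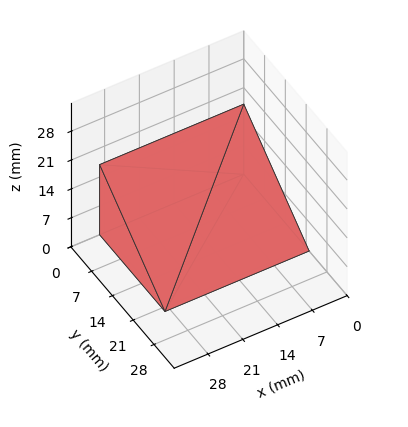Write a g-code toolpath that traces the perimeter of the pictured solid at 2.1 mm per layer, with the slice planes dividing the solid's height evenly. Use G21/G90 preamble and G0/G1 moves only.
Reading the render: the shape is a wedge (ramp): 29 × 22 mm base, rising to 17 mm along the y=0 edge and sloping linearly to z=0 at y=22 (dimensions read to the nearest mm from the axis ticks). For the g-code, the solid's height is divided into equal slices at the stated Δz and each level perimeter traced with G1 moves after a G0 lift.

; perimeter-only toolpath
G21 ; units = mm
G90 ; absolute positioning
G28 ; home
; layer 1
G0 Z2.1
G0 X0.0 Y0.0
G1 X29.0 Y0.0
G1 X29.0 Y19.2
G1 X0.0 Y19.2
G1 X0.0 Y0.0
; layer 2
G0 Z4.2
G0 X0.0 Y0.0
G1 X29.0 Y0.0
G1 X29.0 Y16.5
G1 X0.0 Y16.5
G1 X0.0 Y0.0
; layer 3
G0 Z6.4
G0 X0.0 Y0.0
G1 X29.0 Y0.0
G1 X29.0 Y13.8
G1 X0.0 Y13.8
G1 X0.0 Y0.0
; layer 4
G0 Z8.5
G0 X0.0 Y0.0
G1 X29.0 Y0.0
G1 X29.0 Y11.0
G1 X0.0 Y11.0
G1 X0.0 Y0.0
; layer 5
G0 Z10.6
G0 X0.0 Y0.0
G1 X29.0 Y0.0
G1 X29.0 Y8.2
G1 X0.0 Y8.2
G1 X0.0 Y0.0
; layer 6
G0 Z12.8
G0 X0.0 Y0.0
G1 X29.0 Y0.0
G1 X29.0 Y5.5
G1 X0.0 Y5.5
G1 X0.0 Y0.0
; layer 7
G0 Z14.9
G0 X0.0 Y0.0
G1 X29.0 Y0.0
G1 X29.0 Y2.8
G1 X0.0 Y2.8
G1 X0.0 Y0.0
M2 ; end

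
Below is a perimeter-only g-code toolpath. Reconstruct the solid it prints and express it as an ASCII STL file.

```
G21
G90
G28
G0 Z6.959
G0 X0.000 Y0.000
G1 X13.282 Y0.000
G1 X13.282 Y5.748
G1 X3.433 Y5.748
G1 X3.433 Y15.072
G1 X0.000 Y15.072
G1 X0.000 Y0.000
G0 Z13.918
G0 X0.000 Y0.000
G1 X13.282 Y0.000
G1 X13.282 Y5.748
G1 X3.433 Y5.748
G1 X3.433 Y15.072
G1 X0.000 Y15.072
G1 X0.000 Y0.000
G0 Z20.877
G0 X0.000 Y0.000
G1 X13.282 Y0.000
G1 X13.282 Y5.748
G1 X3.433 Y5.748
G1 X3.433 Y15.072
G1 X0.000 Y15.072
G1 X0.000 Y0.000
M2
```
solid part
  facet normal 0.0000 0.0000 -1.0000
    outer loop
      vertex 13.282 5.748 0.000
      vertex 13.282 0.000 0.000
      vertex 0.000 0.000 0.000
    endloop
  endfacet
  facet normal 0.0000 0.0000 -1.0000
    outer loop
      vertex 3.433 5.748 0.000
      vertex 13.282 5.748 0.000
      vertex 0.000 0.000 0.000
    endloop
  endfacet
  facet normal 0.0000 0.0000 -1.0000
    outer loop
      vertex 3.433 15.072 0.000
      vertex 3.433 5.748 0.000
      vertex 0.000 0.000 0.000
    endloop
  endfacet
  facet normal 0.0000 0.0000 -1.0000
    outer loop
      vertex 0.000 15.072 0.000
      vertex 3.433 15.072 0.000
      vertex 0.000 0.000 0.000
    endloop
  endfacet
  facet normal 0.0000 0.0000 1.0000
    outer loop
      vertex 0.000 0.000 20.877
      vertex 13.282 0.000 20.877
      vertex 13.282 5.748 20.877
    endloop
  endfacet
  facet normal 0.0000 0.0000 1.0000
    outer loop
      vertex 0.000 0.000 20.877
      vertex 13.282 5.748 20.877
      vertex 3.433 5.748 20.877
    endloop
  endfacet
  facet normal 0.0000 0.0000 1.0000
    outer loop
      vertex 0.000 0.000 20.877
      vertex 3.433 5.748 20.877
      vertex 3.433 15.072 20.877
    endloop
  endfacet
  facet normal 0.0000 0.0000 1.0000
    outer loop
      vertex 0.000 0.000 20.877
      vertex 3.433 15.072 20.877
      vertex 0.000 15.072 20.877
    endloop
  endfacet
  facet normal 0.0000 -1.0000 0.0000
    outer loop
      vertex 0.000 0.000 0.000
      vertex 13.282 0.000 0.000
      vertex 13.282 0.000 20.877
    endloop
  endfacet
  facet normal 0.0000 -1.0000 0.0000
    outer loop
      vertex 0.000 0.000 0.000
      vertex 13.282 0.000 20.877
      vertex 0.000 0.000 20.877
    endloop
  endfacet
  facet normal 1.0000 0.0000 0.0000
    outer loop
      vertex 13.282 0.000 0.000
      vertex 13.282 5.748 0.000
      vertex 13.282 5.748 20.877
    endloop
  endfacet
  facet normal 1.0000 0.0000 0.0000
    outer loop
      vertex 13.282 0.000 0.000
      vertex 13.282 5.748 20.877
      vertex 13.282 0.000 20.877
    endloop
  endfacet
  facet normal 0.0000 1.0000 0.0000
    outer loop
      vertex 13.282 5.748 0.000
      vertex 3.433 5.748 0.000
      vertex 3.433 5.748 20.877
    endloop
  endfacet
  facet normal 0.0000 1.0000 0.0000
    outer loop
      vertex 13.282 5.748 0.000
      vertex 3.433 5.748 20.877
      vertex 13.282 5.748 20.877
    endloop
  endfacet
  facet normal 1.0000 0.0000 0.0000
    outer loop
      vertex 3.433 5.748 0.000
      vertex 3.433 15.072 0.000
      vertex 3.433 15.072 20.877
    endloop
  endfacet
  facet normal 1.0000 0.0000 0.0000
    outer loop
      vertex 3.433 5.748 0.000
      vertex 3.433 15.072 20.877
      vertex 3.433 5.748 20.877
    endloop
  endfacet
  facet normal 0.0000 1.0000 0.0000
    outer loop
      vertex 3.433 15.072 0.000
      vertex 0.000 15.072 0.000
      vertex 0.000 15.072 20.877
    endloop
  endfacet
  facet normal 0.0000 1.0000 0.0000
    outer loop
      vertex 3.433 15.072 0.000
      vertex 0.000 15.072 20.877
      vertex 3.433 15.072 20.877
    endloop
  endfacet
  facet normal -1.0000 0.0000 0.0000
    outer loop
      vertex 0.000 15.072 0.000
      vertex 0.000 0.000 0.000
      vertex 0.000 0.000 20.877
    endloop
  endfacet
  facet normal -1.0000 0.0000 0.0000
    outer loop
      vertex 0.000 15.072 0.000
      vertex 0.000 0.000 20.877
      vertex 0.000 15.072 20.877
    endloop
  endfacet
endsolid part

The G0 Z moves step by Δz≈6.959 mm. Every layer's G1 loop is the same polygon, so the solid is a straight extrusion of it from z=0 to z≈20.9. Closing with flat bottom and top caps and triangulating gives 20 facets — an L-shaped prism: outer 13.3 × 15.1 mm, arm thicknesses ≈ 5.75 mm (horizontal) and 3.43 mm (vertical), extruded 20.9 mm in z.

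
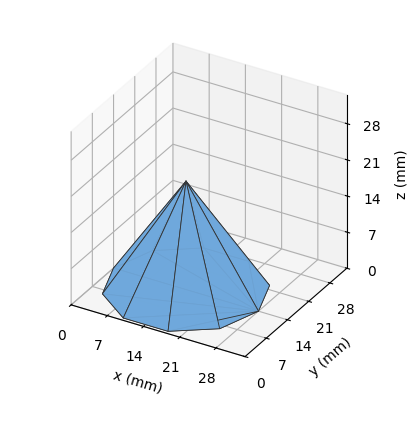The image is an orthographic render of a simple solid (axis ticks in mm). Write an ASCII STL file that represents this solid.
Reading the render: the shape is a regular 10-sided pyramid, base circumscribed radius ≈ 14 mm, apex at z ≈ 21 mm (dimensions read to the nearest mm from the axis ticks). For the STL, each face is triangulated and given an outward normal.

solid part
  facet normal 0.0000 0.0000 -1.0000
    outer loop
      vertex 18.326 27.315 0.000
      vertex 25.326 22.229 0.000
      vertex 28.000 14.000 0.000
    endloop
  endfacet
  facet normal 0.0000 0.0000 -1.0000
    outer loop
      vertex 9.674 27.315 0.000
      vertex 18.326 27.315 0.000
      vertex 28.000 14.000 0.000
    endloop
  endfacet
  facet normal 0.0000 0.0000 -1.0000
    outer loop
      vertex 2.674 22.229 0.000
      vertex 9.674 27.315 0.000
      vertex 28.000 14.000 0.000
    endloop
  endfacet
  facet normal 0.0000 0.0000 -1.0000
    outer loop
      vertex 0.000 14.000 0.000
      vertex 2.674 22.229 0.000
      vertex 28.000 14.000 0.000
    endloop
  endfacet
  facet normal 0.0000 0.0000 -1.0000
    outer loop
      vertex 2.674 5.771 0.000
      vertex 0.000 14.000 0.000
      vertex 28.000 14.000 0.000
    endloop
  endfacet
  facet normal 0.0000 0.0000 -1.0000
    outer loop
      vertex 9.674 0.685 0.000
      vertex 2.674 5.771 0.000
      vertex 28.000 14.000 0.000
    endloop
  endfacet
  facet normal 0.0000 0.0000 -1.0000
    outer loop
      vertex 18.326 0.685 0.000
      vertex 9.674 0.685 0.000
      vertex 28.000 14.000 0.000
    endloop
  endfacet
  facet normal 0.0000 0.0000 -1.0000
    outer loop
      vertex 25.326 5.771 0.000
      vertex 18.326 0.685 0.000
      vertex 28.000 14.000 0.000
    endloop
  endfacet
  facet normal 0.8032 0.2610 0.5355
    outer loop
      vertex 28.000 14.000 0.000
      vertex 25.326 22.229 0.000
      vertex 14.000 14.000 21.000
    endloop
  endfacet
  facet normal 0.4964 0.6832 0.5355
    outer loop
      vertex 25.326 22.229 0.000
      vertex 18.326 27.315 0.000
      vertex 14.000 14.000 21.000
    endloop
  endfacet
  facet normal 0.0000 0.8445 0.5355
    outer loop
      vertex 18.326 27.315 0.000
      vertex 9.674 27.315 0.000
      vertex 14.000 14.000 21.000
    endloop
  endfacet
  facet normal -0.4964 0.6832 0.5355
    outer loop
      vertex 9.674 27.315 0.000
      vertex 2.674 22.229 0.000
      vertex 14.000 14.000 21.000
    endloop
  endfacet
  facet normal -0.8032 0.2610 0.5355
    outer loop
      vertex 2.674 22.229 0.000
      vertex 0.000 14.000 0.000
      vertex 14.000 14.000 21.000
    endloop
  endfacet
  facet normal -0.8032 -0.2610 0.5355
    outer loop
      vertex 0.000 14.000 0.000
      vertex 2.674 5.771 0.000
      vertex 14.000 14.000 21.000
    endloop
  endfacet
  facet normal -0.4964 -0.6832 0.5355
    outer loop
      vertex 2.674 5.771 0.000
      vertex 9.674 0.685 0.000
      vertex 14.000 14.000 21.000
    endloop
  endfacet
  facet normal 0.0000 -0.8445 0.5355
    outer loop
      vertex 9.674 0.685 0.000
      vertex 18.326 0.685 0.000
      vertex 14.000 14.000 21.000
    endloop
  endfacet
  facet normal 0.4964 -0.6832 0.5355
    outer loop
      vertex 18.326 0.685 0.000
      vertex 25.326 5.771 0.000
      vertex 14.000 14.000 21.000
    endloop
  endfacet
  facet normal 0.8032 -0.2610 0.5355
    outer loop
      vertex 25.326 5.771 0.000
      vertex 28.000 14.000 0.000
      vertex 14.000 14.000 21.000
    endloop
  endfacet
endsolid part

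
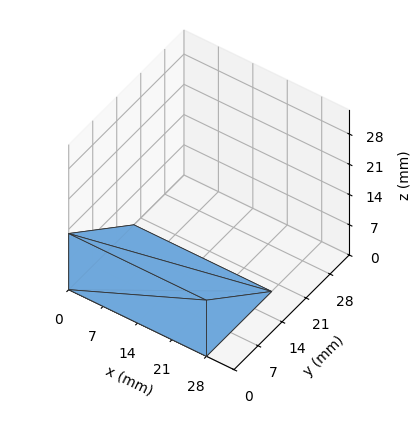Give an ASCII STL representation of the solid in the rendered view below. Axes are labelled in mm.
Reading the render: the shape is a wedge (ramp): 28 × 19 mm base, rising to 13 mm along the y=0 edge and sloping linearly to z=0 at y=19 (dimensions read to the nearest mm from the axis ticks). For the STL, each face is triangulated and given an outward normal.

solid part
  facet normal 0.0000 0.0000 -1.0000
    outer loop
      vertex 28.0 19.0 0.0
      vertex 28.0 0.0 0.0
      vertex 0.0 0.0 0.0
    endloop
  endfacet
  facet normal 0.0000 0.0000 -1.0000
    outer loop
      vertex 0.0 19.0 0.0
      vertex 28.0 19.0 0.0
      vertex 0.0 0.0 0.0
    endloop
  endfacet
  facet normal 0.0000 -1.0000 0.0000
    outer loop
      vertex 0.0 0.0 0.0
      vertex 28.0 0.0 0.0
      vertex 28.0 0.0 13.0
    endloop
  endfacet
  facet normal 0.0000 -1.0000 0.0000
    outer loop
      vertex 0.0 0.0 0.0
      vertex 28.0 0.0 13.0
      vertex 0.0 0.0 13.0
    endloop
  endfacet
  facet normal 0.0000 0.5647 0.8253
    outer loop
      vertex 0.0 0.0 13.0
      vertex 28.0 0.0 13.0
      vertex 28.0 19.0 0.0
    endloop
  endfacet
  facet normal 0.0000 0.5647 0.8253
    outer loop
      vertex 0.0 0.0 13.0
      vertex 28.0 19.0 0.0
      vertex 0.0 19.0 0.0
    endloop
  endfacet
  facet normal -1.0000 0.0000 0.0000
    outer loop
      vertex 0.0 0.0 13.0
      vertex 0.0 19.0 0.0
      vertex 0.0 0.0 0.0
    endloop
  endfacet
  facet normal 1.0000 0.0000 0.0000
    outer loop
      vertex 28.0 0.0 0.0
      vertex 28.0 19.0 0.0
      vertex 28.0 0.0 13.0
    endloop
  endfacet
endsolid part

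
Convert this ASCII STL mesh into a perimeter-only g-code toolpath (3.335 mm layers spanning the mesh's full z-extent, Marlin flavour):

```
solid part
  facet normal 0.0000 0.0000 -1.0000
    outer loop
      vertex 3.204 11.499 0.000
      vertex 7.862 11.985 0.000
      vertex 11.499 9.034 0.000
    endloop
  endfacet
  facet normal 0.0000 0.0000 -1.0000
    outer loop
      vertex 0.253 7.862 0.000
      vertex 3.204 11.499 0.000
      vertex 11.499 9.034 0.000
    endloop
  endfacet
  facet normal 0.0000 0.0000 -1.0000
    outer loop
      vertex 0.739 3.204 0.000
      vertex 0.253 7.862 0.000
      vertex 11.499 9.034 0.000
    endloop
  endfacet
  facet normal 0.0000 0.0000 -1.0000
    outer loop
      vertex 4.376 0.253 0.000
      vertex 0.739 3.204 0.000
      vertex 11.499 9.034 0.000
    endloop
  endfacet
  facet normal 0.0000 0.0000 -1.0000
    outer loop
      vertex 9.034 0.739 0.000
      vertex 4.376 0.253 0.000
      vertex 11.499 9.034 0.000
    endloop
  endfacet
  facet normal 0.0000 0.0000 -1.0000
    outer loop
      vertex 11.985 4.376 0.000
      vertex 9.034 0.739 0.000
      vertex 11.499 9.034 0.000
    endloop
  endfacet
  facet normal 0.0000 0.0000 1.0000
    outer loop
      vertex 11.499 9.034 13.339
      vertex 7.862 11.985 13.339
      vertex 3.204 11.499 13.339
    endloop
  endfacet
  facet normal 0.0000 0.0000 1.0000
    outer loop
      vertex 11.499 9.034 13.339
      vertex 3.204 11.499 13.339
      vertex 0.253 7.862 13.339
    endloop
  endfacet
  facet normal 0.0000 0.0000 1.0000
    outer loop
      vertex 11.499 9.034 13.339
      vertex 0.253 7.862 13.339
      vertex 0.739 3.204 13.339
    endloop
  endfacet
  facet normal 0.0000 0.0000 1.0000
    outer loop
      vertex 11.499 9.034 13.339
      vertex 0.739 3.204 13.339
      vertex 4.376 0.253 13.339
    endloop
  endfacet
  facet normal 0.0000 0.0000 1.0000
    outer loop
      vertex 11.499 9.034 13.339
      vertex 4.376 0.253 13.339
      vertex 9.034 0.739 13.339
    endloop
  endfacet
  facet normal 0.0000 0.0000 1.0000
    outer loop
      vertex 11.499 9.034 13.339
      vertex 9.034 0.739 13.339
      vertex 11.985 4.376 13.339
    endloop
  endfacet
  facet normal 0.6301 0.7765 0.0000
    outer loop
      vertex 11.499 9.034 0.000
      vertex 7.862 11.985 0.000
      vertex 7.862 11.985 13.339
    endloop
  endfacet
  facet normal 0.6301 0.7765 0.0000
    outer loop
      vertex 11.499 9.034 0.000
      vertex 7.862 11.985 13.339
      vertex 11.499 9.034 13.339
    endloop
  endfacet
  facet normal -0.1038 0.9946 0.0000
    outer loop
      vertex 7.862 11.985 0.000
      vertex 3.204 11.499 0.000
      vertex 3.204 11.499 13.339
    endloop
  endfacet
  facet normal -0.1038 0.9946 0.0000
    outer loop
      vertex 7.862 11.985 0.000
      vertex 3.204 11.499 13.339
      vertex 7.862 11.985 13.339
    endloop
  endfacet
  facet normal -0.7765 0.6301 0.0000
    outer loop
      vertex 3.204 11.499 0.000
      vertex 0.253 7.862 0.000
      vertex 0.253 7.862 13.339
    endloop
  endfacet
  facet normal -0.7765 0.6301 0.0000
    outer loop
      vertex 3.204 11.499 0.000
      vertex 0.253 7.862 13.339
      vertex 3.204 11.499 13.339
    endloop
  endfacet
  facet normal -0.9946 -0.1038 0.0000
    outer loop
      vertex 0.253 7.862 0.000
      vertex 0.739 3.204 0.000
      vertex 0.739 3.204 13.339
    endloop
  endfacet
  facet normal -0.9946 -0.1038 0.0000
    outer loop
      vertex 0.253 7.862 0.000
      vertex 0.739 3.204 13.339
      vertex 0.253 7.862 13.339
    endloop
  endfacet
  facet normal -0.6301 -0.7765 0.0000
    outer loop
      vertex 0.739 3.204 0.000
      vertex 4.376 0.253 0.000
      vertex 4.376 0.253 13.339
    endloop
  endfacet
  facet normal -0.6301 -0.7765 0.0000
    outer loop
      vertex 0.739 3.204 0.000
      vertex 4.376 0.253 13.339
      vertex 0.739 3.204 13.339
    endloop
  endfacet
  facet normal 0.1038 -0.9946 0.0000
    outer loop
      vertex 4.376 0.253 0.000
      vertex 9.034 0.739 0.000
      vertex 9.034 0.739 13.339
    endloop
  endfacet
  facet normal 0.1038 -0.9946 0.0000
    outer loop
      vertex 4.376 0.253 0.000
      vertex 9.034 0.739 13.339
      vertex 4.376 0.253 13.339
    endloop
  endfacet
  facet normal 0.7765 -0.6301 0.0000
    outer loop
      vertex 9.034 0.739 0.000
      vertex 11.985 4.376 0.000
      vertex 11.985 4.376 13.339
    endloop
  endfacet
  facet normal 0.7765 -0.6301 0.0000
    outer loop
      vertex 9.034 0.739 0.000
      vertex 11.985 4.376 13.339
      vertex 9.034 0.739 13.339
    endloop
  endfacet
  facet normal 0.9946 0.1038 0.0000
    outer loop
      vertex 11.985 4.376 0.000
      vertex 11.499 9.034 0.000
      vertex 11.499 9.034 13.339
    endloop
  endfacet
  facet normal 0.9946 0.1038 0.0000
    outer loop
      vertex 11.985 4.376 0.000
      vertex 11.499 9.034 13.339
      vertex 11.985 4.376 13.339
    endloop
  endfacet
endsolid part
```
; perimeter-only toolpath
G21 ; units = mm
G90 ; absolute positioning
G28 ; home
; layer 1
G0 Z3.335
G0 X11.499 Y9.034
G1 X7.862 Y11.985
G1 X3.204 Y11.499
G1 X0.253 Y7.862
G1 X0.739 Y3.204
G1 X4.376 Y0.253
G1 X9.034 Y0.739
G1 X11.985 Y4.376
G1 X11.499 Y9.034
; layer 2
G0 Z6.670
G0 X11.499 Y9.034
G1 X7.862 Y11.985
G1 X3.204 Y11.499
G1 X0.253 Y7.862
G1 X0.739 Y3.204
G1 X4.376 Y0.253
G1 X9.034 Y0.739
G1 X11.985 Y4.376
G1 X11.499 Y9.034
; layer 3
G0 Z10.004
G0 X11.499 Y9.034
G1 X7.862 Y11.985
G1 X3.204 Y11.499
G1 X0.253 Y7.862
G1 X0.739 Y3.204
G1 X4.376 Y0.253
G1 X9.034 Y0.739
G1 X11.985 Y4.376
G1 X11.499 Y9.034
; layer 4
G0 Z13.339
G0 X11.499 Y9.034
G1 X7.862 Y11.985
G1 X3.204 Y11.499
G1 X0.253 Y7.862
G1 X0.739 Y3.204
G1 X4.376 Y0.253
G1 X9.034 Y0.739
G1 X11.985 Y4.376
G1 X11.499 Y9.034
M2 ; end

The solid is a regular 8-sided prism (a cylinder approximated with 8 flat sides), circumscribed radius ≈ 6.12 mm, height ≈ 13.3 mm. Slicing at Δz = 3.335 mm — 4 equal slices spanning the solid's height, so layer i sits at z = i·h/4 — gives 4 non-empty perimeters. Each is a 8-segment closed polygon; G0 lifts to the layer z and rapids to the start vertex, then G1 traces the edges.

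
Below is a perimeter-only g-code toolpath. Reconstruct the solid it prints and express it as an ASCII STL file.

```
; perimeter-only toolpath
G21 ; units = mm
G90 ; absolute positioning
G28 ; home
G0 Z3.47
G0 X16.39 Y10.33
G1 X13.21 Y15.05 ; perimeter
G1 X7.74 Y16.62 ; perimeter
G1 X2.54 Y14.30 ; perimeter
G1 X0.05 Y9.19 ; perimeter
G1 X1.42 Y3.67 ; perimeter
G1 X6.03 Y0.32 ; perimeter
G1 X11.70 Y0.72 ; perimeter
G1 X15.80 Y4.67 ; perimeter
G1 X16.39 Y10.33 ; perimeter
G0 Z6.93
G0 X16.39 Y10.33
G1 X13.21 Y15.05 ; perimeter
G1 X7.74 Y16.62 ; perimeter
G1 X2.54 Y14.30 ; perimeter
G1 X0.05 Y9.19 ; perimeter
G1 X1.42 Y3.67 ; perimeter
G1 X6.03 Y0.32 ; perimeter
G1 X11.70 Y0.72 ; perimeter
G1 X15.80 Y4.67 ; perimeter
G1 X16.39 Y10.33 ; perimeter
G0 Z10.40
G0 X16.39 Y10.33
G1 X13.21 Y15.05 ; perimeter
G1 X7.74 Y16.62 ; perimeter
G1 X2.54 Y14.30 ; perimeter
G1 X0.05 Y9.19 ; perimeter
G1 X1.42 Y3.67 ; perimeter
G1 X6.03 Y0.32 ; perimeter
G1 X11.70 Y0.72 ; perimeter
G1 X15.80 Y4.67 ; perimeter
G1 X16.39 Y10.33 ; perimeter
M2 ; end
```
solid part
  facet normal 0.0000 0.0000 -1.0000
    outer loop
      vertex 7.74 16.62 0.00
      vertex 13.21 15.05 0.00
      vertex 16.39 10.33 0.00
    endloop
  endfacet
  facet normal 0.0000 0.0000 -1.0000
    outer loop
      vertex 2.54 14.30 0.00
      vertex 7.74 16.62 0.00
      vertex 16.39 10.33 0.00
    endloop
  endfacet
  facet normal 0.0000 0.0000 -1.0000
    outer loop
      vertex 0.05 9.19 0.00
      vertex 2.54 14.30 0.00
      vertex 16.39 10.33 0.00
    endloop
  endfacet
  facet normal 0.0000 0.0000 -1.0000
    outer loop
      vertex 1.42 3.67 0.00
      vertex 0.05 9.19 0.00
      vertex 16.39 10.33 0.00
    endloop
  endfacet
  facet normal 0.0000 0.0000 -1.0000
    outer loop
      vertex 6.03 0.32 0.00
      vertex 1.42 3.67 0.00
      vertex 16.39 10.33 0.00
    endloop
  endfacet
  facet normal 0.0000 0.0000 -1.0000
    outer loop
      vertex 11.70 0.72 0.00
      vertex 6.03 0.32 0.00
      vertex 16.39 10.33 0.00
    endloop
  endfacet
  facet normal 0.0000 0.0000 -1.0000
    outer loop
      vertex 15.80 4.67 0.00
      vertex 11.70 0.72 0.00
      vertex 16.39 10.33 0.00
    endloop
  endfacet
  facet normal 0.0000 0.0000 1.0000
    outer loop
      vertex 16.39 10.33 10.40
      vertex 13.21 15.05 10.40
      vertex 7.74 16.62 10.40
    endloop
  endfacet
  facet normal 0.0000 0.0000 1.0000
    outer loop
      vertex 16.39 10.33 10.40
      vertex 7.74 16.62 10.40
      vertex 2.54 14.30 10.40
    endloop
  endfacet
  facet normal 0.0000 0.0000 1.0000
    outer loop
      vertex 16.39 10.33 10.40
      vertex 2.54 14.30 10.40
      vertex 0.05 9.19 10.40
    endloop
  endfacet
  facet normal 0.0000 0.0000 1.0000
    outer loop
      vertex 16.39 10.33 10.40
      vertex 0.05 9.19 10.40
      vertex 1.42 3.67 10.40
    endloop
  endfacet
  facet normal 0.0000 0.0000 1.0000
    outer loop
      vertex 16.39 10.33 10.40
      vertex 1.42 3.67 10.40
      vertex 6.03 0.32 10.40
    endloop
  endfacet
  facet normal 0.0000 0.0000 1.0000
    outer loop
      vertex 16.39 10.33 10.40
      vertex 6.03 0.32 10.40
      vertex 11.70 0.72 10.40
    endloop
  endfacet
  facet normal 0.0000 0.0000 1.0000
    outer loop
      vertex 16.39 10.33 10.40
      vertex 11.70 0.72 10.40
      vertex 15.80 4.67 10.40
    endloop
  endfacet
  facet normal 0.8293 0.5587 0.0000
    outer loop
      vertex 16.39 10.33 0.00
      vertex 13.21 15.05 0.00
      vertex 13.21 15.05 10.40
    endloop
  endfacet
  facet normal 0.8293 0.5587 0.0000
    outer loop
      vertex 16.39 10.33 0.00
      vertex 13.21 15.05 10.40
      vertex 16.39 10.33 10.40
    endloop
  endfacet
  facet normal 0.2759 0.9612 0.0000
    outer loop
      vertex 13.21 15.05 0.00
      vertex 7.74 16.62 0.00
      vertex 7.74 16.62 10.40
    endloop
  endfacet
  facet normal 0.2759 0.9612 0.0000
    outer loop
      vertex 13.21 15.05 0.00
      vertex 7.74 16.62 10.40
      vertex 13.21 15.05 10.40
    endloop
  endfacet
  facet normal -0.4074 0.9132 0.0000
    outer loop
      vertex 7.74 16.62 0.00
      vertex 2.54 14.30 0.00
      vertex 2.54 14.30 10.40
    endloop
  endfacet
  facet normal -0.4074 0.9132 0.0000
    outer loop
      vertex 7.74 16.62 0.00
      vertex 2.54 14.30 10.40
      vertex 7.74 16.62 10.40
    endloop
  endfacet
  facet normal -0.8990 0.4380 0.0000
    outer loop
      vertex 2.54 14.30 0.00
      vertex 0.05 9.19 0.00
      vertex 0.05 9.19 10.40
    endloop
  endfacet
  facet normal -0.8990 0.4380 0.0000
    outer loop
      vertex 2.54 14.30 0.00
      vertex 0.05 9.19 10.40
      vertex 2.54 14.30 10.40
    endloop
  endfacet
  facet normal -0.9706 -0.2409 0.0000
    outer loop
      vertex 0.05 9.19 0.00
      vertex 1.42 3.67 0.00
      vertex 1.42 3.67 10.40
    endloop
  endfacet
  facet normal -0.9706 -0.2409 0.0000
    outer loop
      vertex 0.05 9.19 0.00
      vertex 1.42 3.67 10.40
      vertex 0.05 9.19 10.40
    endloop
  endfacet
  facet normal -0.5879 -0.8090 0.0000
    outer loop
      vertex 1.42 3.67 0.00
      vertex 6.03 0.32 0.00
      vertex 6.03 0.32 10.40
    endloop
  endfacet
  facet normal -0.5879 -0.8090 0.0000
    outer loop
      vertex 1.42 3.67 0.00
      vertex 6.03 0.32 10.40
      vertex 1.42 3.67 10.40
    endloop
  endfacet
  facet normal 0.0704 -0.9975 0.0000
    outer loop
      vertex 6.03 0.32 0.00
      vertex 11.70 0.72 0.00
      vertex 11.70 0.72 10.40
    endloop
  endfacet
  facet normal 0.0704 -0.9975 0.0000
    outer loop
      vertex 6.03 0.32 0.00
      vertex 11.70 0.72 10.40
      vertex 6.03 0.32 10.40
    endloop
  endfacet
  facet normal 0.6938 -0.7202 0.0000
    outer loop
      vertex 11.70 0.72 0.00
      vertex 15.80 4.67 0.00
      vertex 15.80 4.67 10.40
    endloop
  endfacet
  facet normal 0.6938 -0.7202 0.0000
    outer loop
      vertex 11.70 0.72 0.00
      vertex 15.80 4.67 10.40
      vertex 11.70 0.72 10.40
    endloop
  endfacet
  facet normal 0.9946 -0.1037 0.0000
    outer loop
      vertex 15.80 4.67 0.00
      vertex 16.39 10.33 0.00
      vertex 16.39 10.33 10.40
    endloop
  endfacet
  facet normal 0.9946 -0.1037 0.0000
    outer loop
      vertex 15.80 4.67 0.00
      vertex 16.39 10.33 10.40
      vertex 15.80 4.67 10.40
    endloop
  endfacet
endsolid part

The G0 Z moves step by Δz≈3.47 mm. Every layer's G1 loop is the same polygon, so the solid is a straight extrusion of it from z=0 to z≈10.4. Closing with flat bottom and top caps and triangulating gives 32 facets — a regular 9-sided prism (a cylinder approximated with 9 flat sides), circumscribed radius ≈ 8.32 mm, height ≈ 10.4 mm.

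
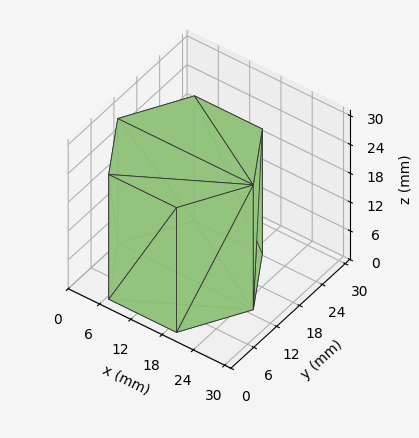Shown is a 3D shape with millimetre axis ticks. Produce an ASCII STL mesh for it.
Reading the render: the shape is a regular 6-sided prism (a cylinder approximated with 6 flat sides), circumscribed radius ≈ 13 mm, height ≈ 26 mm (dimensions read to the nearest mm from the axis ticks). For the STL, each face is triangulated and given an outward normal.

solid part
  facet normal 0.0000 0.0000 -1.0000
    outer loop
      vertex 6.500 24.258 0.000
      vertex 19.500 24.258 0.000
      vertex 26.000 13.000 0.000
    endloop
  endfacet
  facet normal 0.0000 0.0000 -1.0000
    outer loop
      vertex 0.000 13.000 0.000
      vertex 6.500 24.258 0.000
      vertex 26.000 13.000 0.000
    endloop
  endfacet
  facet normal 0.0000 0.0000 -1.0000
    outer loop
      vertex 6.500 1.742 0.000
      vertex 0.000 13.000 0.000
      vertex 26.000 13.000 0.000
    endloop
  endfacet
  facet normal 0.0000 0.0000 -1.0000
    outer loop
      vertex 19.500 1.742 0.000
      vertex 6.500 1.742 0.000
      vertex 26.000 13.000 0.000
    endloop
  endfacet
  facet normal 0.0000 0.0000 1.0000
    outer loop
      vertex 26.000 13.000 26.000
      vertex 19.500 24.258 26.000
      vertex 6.500 24.258 26.000
    endloop
  endfacet
  facet normal 0.0000 0.0000 1.0000
    outer loop
      vertex 26.000 13.000 26.000
      vertex 6.500 24.258 26.000
      vertex 0.000 13.000 26.000
    endloop
  endfacet
  facet normal 0.0000 0.0000 1.0000
    outer loop
      vertex 26.000 13.000 26.000
      vertex 0.000 13.000 26.000
      vertex 6.500 1.742 26.000
    endloop
  endfacet
  facet normal 0.0000 0.0000 1.0000
    outer loop
      vertex 26.000 13.000 26.000
      vertex 6.500 1.742 26.000
      vertex 19.500 1.742 26.000
    endloop
  endfacet
  facet normal 0.8660 0.5000 0.0000
    outer loop
      vertex 26.000 13.000 0.000
      vertex 19.500 24.258 0.000
      vertex 19.500 24.258 26.000
    endloop
  endfacet
  facet normal 0.8660 0.5000 0.0000
    outer loop
      vertex 26.000 13.000 0.000
      vertex 19.500 24.258 26.000
      vertex 26.000 13.000 26.000
    endloop
  endfacet
  facet normal 0.0000 1.0000 0.0000
    outer loop
      vertex 19.500 24.258 0.000
      vertex 6.500 24.258 0.000
      vertex 6.500 24.258 26.000
    endloop
  endfacet
  facet normal 0.0000 1.0000 0.0000
    outer loop
      vertex 19.500 24.258 0.000
      vertex 6.500 24.258 26.000
      vertex 19.500 24.258 26.000
    endloop
  endfacet
  facet normal -0.8660 0.5000 0.0000
    outer loop
      vertex 6.500 24.258 0.000
      vertex 0.000 13.000 0.000
      vertex 0.000 13.000 26.000
    endloop
  endfacet
  facet normal -0.8660 0.5000 0.0000
    outer loop
      vertex 6.500 24.258 0.000
      vertex 0.000 13.000 26.000
      vertex 6.500 24.258 26.000
    endloop
  endfacet
  facet normal -0.8660 -0.5000 0.0000
    outer loop
      vertex 0.000 13.000 0.000
      vertex 6.500 1.742 0.000
      vertex 6.500 1.742 26.000
    endloop
  endfacet
  facet normal -0.8660 -0.5000 0.0000
    outer loop
      vertex 0.000 13.000 0.000
      vertex 6.500 1.742 26.000
      vertex 0.000 13.000 26.000
    endloop
  endfacet
  facet normal 0.0000 -1.0000 0.0000
    outer loop
      vertex 6.500 1.742 0.000
      vertex 19.500 1.742 0.000
      vertex 19.500 1.742 26.000
    endloop
  endfacet
  facet normal 0.0000 -1.0000 0.0000
    outer loop
      vertex 6.500 1.742 0.000
      vertex 19.500 1.742 26.000
      vertex 6.500 1.742 26.000
    endloop
  endfacet
  facet normal 0.8660 -0.5000 0.0000
    outer loop
      vertex 19.500 1.742 0.000
      vertex 26.000 13.000 0.000
      vertex 26.000 13.000 26.000
    endloop
  endfacet
  facet normal 0.8660 -0.5000 0.0000
    outer loop
      vertex 19.500 1.742 0.000
      vertex 26.000 13.000 26.000
      vertex 19.500 1.742 26.000
    endloop
  endfacet
endsolid part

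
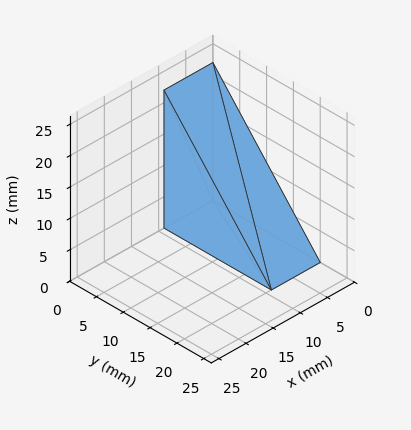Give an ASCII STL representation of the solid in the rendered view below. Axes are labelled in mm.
Reading the render: the shape is a wedge (ramp): 9 × 20 mm base, rising to 22 mm along the y=0 edge and sloping linearly to z=0 at y=20 (dimensions read to the nearest mm from the axis ticks). For the STL, each face is triangulated and given an outward normal.

solid part
  facet normal 0.0000 0.0000 -1.0000
    outer loop
      vertex 9.00 20.00 0.00
      vertex 9.00 0.00 0.00
      vertex 0.00 0.00 0.00
    endloop
  endfacet
  facet normal 0.0000 0.0000 -1.0000
    outer loop
      vertex 0.00 20.00 0.00
      vertex 9.00 20.00 0.00
      vertex 0.00 0.00 0.00
    endloop
  endfacet
  facet normal 0.0000 -1.0000 0.0000
    outer loop
      vertex 0.00 0.00 0.00
      vertex 9.00 0.00 0.00
      vertex 9.00 0.00 22.00
    endloop
  endfacet
  facet normal 0.0000 -1.0000 0.0000
    outer loop
      vertex 0.00 0.00 0.00
      vertex 9.00 0.00 22.00
      vertex 0.00 0.00 22.00
    endloop
  endfacet
  facet normal 0.0000 0.7399 0.6727
    outer loop
      vertex 0.00 0.00 22.00
      vertex 9.00 0.00 22.00
      vertex 9.00 20.00 0.00
    endloop
  endfacet
  facet normal 0.0000 0.7399 0.6727
    outer loop
      vertex 0.00 0.00 22.00
      vertex 9.00 20.00 0.00
      vertex 0.00 20.00 0.00
    endloop
  endfacet
  facet normal -1.0000 0.0000 0.0000
    outer loop
      vertex 0.00 0.00 22.00
      vertex 0.00 20.00 0.00
      vertex 0.00 0.00 0.00
    endloop
  endfacet
  facet normal 1.0000 0.0000 0.0000
    outer loop
      vertex 9.00 0.00 0.00
      vertex 9.00 20.00 0.00
      vertex 9.00 0.00 22.00
    endloop
  endfacet
endsolid part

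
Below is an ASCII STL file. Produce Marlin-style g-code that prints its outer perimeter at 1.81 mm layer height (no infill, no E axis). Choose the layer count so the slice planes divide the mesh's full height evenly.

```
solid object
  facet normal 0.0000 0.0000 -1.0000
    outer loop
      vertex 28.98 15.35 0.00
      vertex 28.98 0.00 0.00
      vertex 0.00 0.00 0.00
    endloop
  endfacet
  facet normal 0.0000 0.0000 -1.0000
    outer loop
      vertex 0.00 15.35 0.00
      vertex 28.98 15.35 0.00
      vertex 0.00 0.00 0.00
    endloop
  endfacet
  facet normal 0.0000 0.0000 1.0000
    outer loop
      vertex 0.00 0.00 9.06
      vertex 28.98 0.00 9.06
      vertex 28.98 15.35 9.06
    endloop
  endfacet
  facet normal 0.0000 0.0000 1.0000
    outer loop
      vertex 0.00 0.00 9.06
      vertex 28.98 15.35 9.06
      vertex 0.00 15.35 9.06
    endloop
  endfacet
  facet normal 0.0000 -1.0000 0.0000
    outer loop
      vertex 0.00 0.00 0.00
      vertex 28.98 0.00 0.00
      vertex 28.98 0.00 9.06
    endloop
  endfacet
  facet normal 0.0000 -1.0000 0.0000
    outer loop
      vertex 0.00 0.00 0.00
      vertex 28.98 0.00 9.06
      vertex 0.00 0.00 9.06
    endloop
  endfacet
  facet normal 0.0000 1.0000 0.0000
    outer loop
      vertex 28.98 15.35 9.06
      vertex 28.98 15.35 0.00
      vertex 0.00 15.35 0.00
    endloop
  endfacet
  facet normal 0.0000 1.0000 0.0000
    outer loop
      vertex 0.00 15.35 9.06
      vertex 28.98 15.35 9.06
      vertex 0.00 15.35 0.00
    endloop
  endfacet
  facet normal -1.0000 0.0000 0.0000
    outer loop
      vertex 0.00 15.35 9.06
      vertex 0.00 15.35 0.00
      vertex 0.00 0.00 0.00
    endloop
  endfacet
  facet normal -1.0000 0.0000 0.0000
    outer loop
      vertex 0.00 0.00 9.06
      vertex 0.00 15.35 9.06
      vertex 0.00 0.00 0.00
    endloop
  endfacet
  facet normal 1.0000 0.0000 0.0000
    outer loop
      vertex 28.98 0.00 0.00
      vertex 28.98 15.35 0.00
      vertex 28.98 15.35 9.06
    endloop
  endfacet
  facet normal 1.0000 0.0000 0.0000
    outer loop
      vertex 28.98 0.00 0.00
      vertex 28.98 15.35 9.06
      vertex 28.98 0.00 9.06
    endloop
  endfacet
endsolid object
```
; perimeter-only toolpath
G21 ; units = mm
G90 ; absolute positioning
G28 ; home
; layer 1
G0 Z1.81
G0 X0.00 Y0.00
G1 X28.98 Y0.00
G1 X28.98 Y15.35
G1 X0.00 Y15.35
G1 X0.00 Y0.00
; layer 2
G0 Z3.62
G0 X0.00 Y0.00
G1 X28.98 Y0.00
G1 X28.98 Y15.35
G1 X0.00 Y15.35
G1 X0.00 Y0.00
; layer 3
G0 Z5.44
G0 X0.00 Y0.00
G1 X28.98 Y0.00
G1 X28.98 Y15.35
G1 X0.00 Y15.35
G1 X0.00 Y0.00
; layer 4
G0 Z7.25
G0 X0.00 Y0.00
G1 X28.98 Y0.00
G1 X28.98 Y15.35
G1 X0.00 Y15.35
G1 X0.00 Y0.00
; layer 5
G0 Z9.06
G0 X0.00 Y0.00
G1 X28.98 Y0.00
G1 X28.98 Y15.35
G1 X0.00 Y15.35
G1 X0.00 Y0.00
M2 ; end

The solid is a rectangular box, roughly 29 × 15.3 mm footprint and 9.06 mm tall. Slicing at Δz = 1.81 mm — 5 equal slices spanning the solid's height, so layer i sits at z = i·h/5 — gives 5 non-empty perimeters. Each is a 4-segment closed polygon; G0 lifts to the layer z and rapids to the start vertex, then G1 traces the edges.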